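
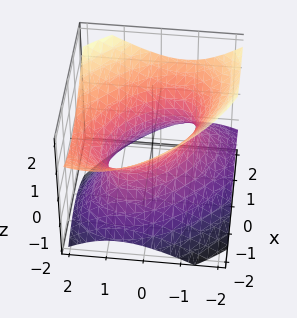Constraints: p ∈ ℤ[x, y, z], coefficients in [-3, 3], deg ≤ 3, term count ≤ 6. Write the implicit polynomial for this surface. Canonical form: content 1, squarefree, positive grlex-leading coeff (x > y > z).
(a) deg p = 2.
(b) Observable constraints: it misses every integer gridline on the z-axis; among the integer gridlines, it crosses the x-axis at x ∈ {-1, 1}.
(c) Putting this together gives p.

2*x^2 + 2*x*y + 2*y^2 - y*z - 3*z^2 - 2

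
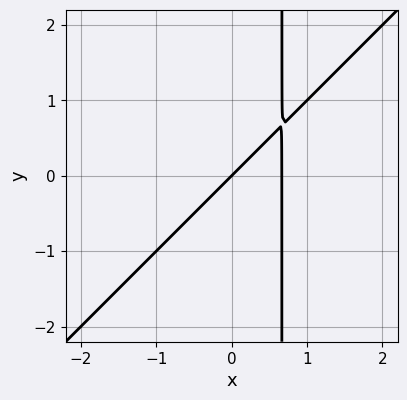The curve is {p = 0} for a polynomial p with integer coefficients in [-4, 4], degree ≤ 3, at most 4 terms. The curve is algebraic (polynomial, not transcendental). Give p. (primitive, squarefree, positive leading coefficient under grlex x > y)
First, degree: the shape is more complex than any degree-1 curve, so deg p = 2.
Then, observable constraints: it crosses the x-axis at the gridline x = 0; it crosses the y-axis at the gridline y = 0.
Finally, matching integer coefficients to the picture gives p.

3*x^2 - 3*x*y - 2*x + 2*y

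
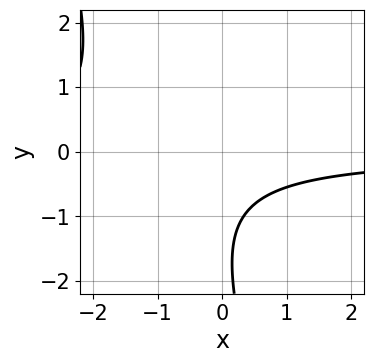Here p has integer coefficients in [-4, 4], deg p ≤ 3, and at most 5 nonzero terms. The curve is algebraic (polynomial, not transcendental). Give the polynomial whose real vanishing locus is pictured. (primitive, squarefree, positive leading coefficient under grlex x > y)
3*x*y + y^2 + 3*y + 3

1. deg p = 2. A generic line meets the curve in up to 2 points.
2. Reading off the gridlines: no y-intercept at any integer in the box; no x-intercept at any integer in the box.
3. Fitting integer coefficients to these (and the overall shape) gives p.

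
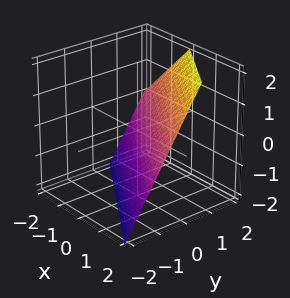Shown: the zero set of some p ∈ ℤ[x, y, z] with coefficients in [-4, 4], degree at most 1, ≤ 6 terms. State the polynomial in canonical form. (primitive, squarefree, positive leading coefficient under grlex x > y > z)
2*x + 3*y - 2*z - 2

First, the degree is 1 — the surface is flat (a plane).
Then, from the axis intercepts and sections: one z-axis crossing is at z = -1; one x-axis crossing is at x = 1.
Finally, solving for integer coefficients yields p as stated.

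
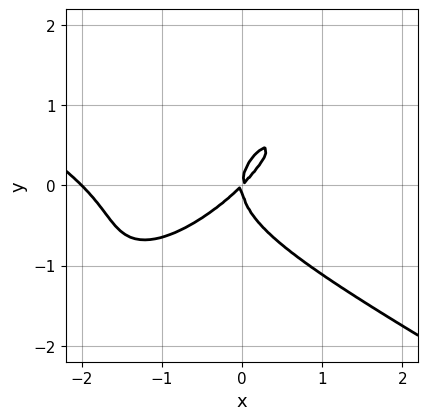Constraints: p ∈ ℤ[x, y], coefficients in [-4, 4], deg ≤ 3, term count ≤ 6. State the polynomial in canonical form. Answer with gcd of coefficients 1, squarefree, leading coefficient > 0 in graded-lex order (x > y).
x^3 - 2*x*y^2 + 2*y^3 + 2*x^2 - 2*x*y

1. The degree is 3 — the shape is more complex than any degree-2 curve.
2. Observable constraints: one y-axis crossing is at y = 0; among the integer gridlines, it crosses the x-axis at x ∈ {-2, 0}.
3. Fitting integer coefficients to these (and the overall shape) gives p.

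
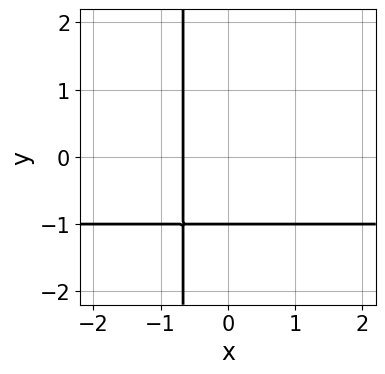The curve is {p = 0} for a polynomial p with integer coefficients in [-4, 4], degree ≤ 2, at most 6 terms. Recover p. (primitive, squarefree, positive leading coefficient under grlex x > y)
(a) deg p = 2. The shape is more complex than any degree-1 curve.
(b) Observable constraints: one y-axis crossing is at y = -1.
(c) Matching integer coefficients to the picture gives p.

3*x*y + 3*x + 2*y + 2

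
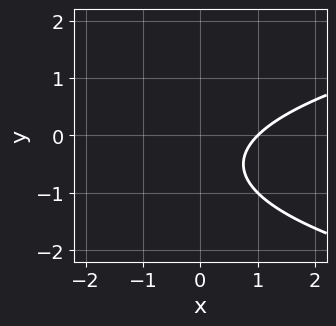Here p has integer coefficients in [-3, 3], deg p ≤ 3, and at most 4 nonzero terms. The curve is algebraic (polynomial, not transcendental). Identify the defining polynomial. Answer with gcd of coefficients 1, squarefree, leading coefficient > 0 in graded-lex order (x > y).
y^2 - x + y + 1

deg p = 2.
Against the integer gridlines: one x-axis crossing is at x = 1; the curve avoids every integer y-axis point in the box.
Assembling these constraints gives the stated polynomial.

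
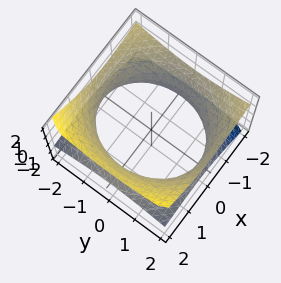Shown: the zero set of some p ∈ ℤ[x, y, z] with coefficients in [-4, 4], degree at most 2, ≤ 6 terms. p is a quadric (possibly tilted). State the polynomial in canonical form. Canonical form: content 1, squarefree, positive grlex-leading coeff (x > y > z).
First, degree: no degree-1 surface has this shape, so deg p = 2.
Next, from the visible intercepts: it misses every integer gridline on the z-axis.
Finally, together with the visible shape, these determine p as stated.

x^2 + 2*x*z + y^2 - 3*z^2 - 3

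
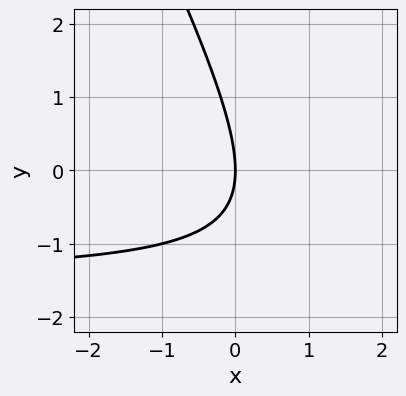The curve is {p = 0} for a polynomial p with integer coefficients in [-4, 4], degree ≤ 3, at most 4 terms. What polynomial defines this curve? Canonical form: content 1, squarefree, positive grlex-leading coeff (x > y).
2*x*y + y^2 + 3*x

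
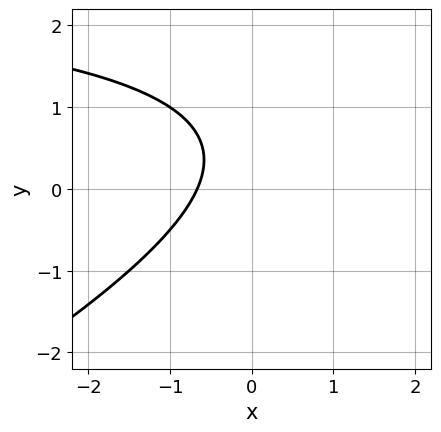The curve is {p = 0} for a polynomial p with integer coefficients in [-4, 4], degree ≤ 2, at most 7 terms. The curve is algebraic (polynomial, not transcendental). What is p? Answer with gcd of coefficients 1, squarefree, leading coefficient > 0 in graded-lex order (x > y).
1. The degree is 2 — the shape is more complex than any degree-1 curve.
2. Observable constraints: it misses every integer gridline on the y-axis.
3. Matching integer coefficients to the picture gives p.

x*y - 2*y^2 - 3*x + 2*y - 2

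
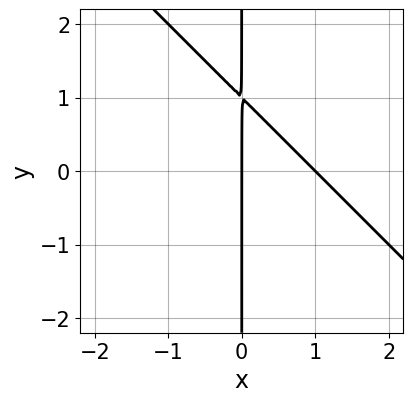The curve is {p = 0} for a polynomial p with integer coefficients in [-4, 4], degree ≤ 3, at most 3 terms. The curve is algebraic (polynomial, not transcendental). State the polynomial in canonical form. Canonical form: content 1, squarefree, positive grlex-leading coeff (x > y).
x^2 + x*y - x

First, degree: a generic line meets the curve in up to 2 points, so deg p = 2.
Next, observable constraints: among the integer gridlines, it crosses the x-axis at x ∈ {0, 1}; the visible y-axis segment lies entirely on the curve.
Finally, these observations pin down the coefficients.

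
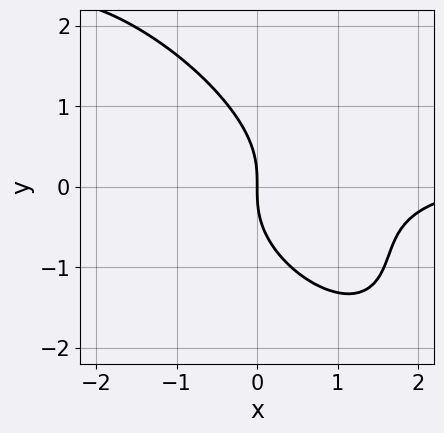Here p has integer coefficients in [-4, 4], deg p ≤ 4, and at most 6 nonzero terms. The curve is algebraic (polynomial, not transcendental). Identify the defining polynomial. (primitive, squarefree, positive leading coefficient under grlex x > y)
2*x^2*y + 3*x*y^2 + 2*y^3 - x^2 + 3*x

1. The degree is 3 — no degree-2 curve has this shape.
2. Observable constraints: one x-axis crossing is at x = 0; it crosses the y-axis at the gridline y = 0.
3. Assembling these constraints gives the stated polynomial.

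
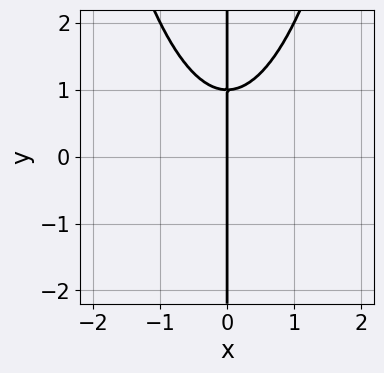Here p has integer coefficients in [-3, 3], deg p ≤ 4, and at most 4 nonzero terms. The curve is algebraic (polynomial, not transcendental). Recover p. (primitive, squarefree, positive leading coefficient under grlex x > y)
x^3 - x*y + x

1. deg p = 3. No degree-2 curve has this shape.
2. Reading off the gridlines: the visible y-axis segment lies entirely on the curve; it crosses the x-axis at the gridline x = 0.
3. Putting this together gives p.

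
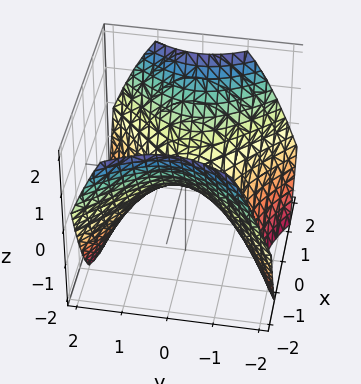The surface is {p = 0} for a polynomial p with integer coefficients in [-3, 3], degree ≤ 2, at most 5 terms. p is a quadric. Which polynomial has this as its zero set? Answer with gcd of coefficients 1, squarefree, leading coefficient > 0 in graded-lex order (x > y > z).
(a) The degree is 2 — a hyperbolic paraboloid; a quadric.
(b) Symmetries: it's symmetric under x → −x, forcing even powers of x; the y ↦ −y reflection is a symmetry, so y appears only in even powers.
(c) Against the integer gridlines: it meets the y-axis at y = 0 (among the integer gridlines); it crosses the z-axis at the gridline z = 0.
(d) Fitting integer coefficients to these (and the overall shape) gives p.

2*x^2 - 2*y^2 - 3*z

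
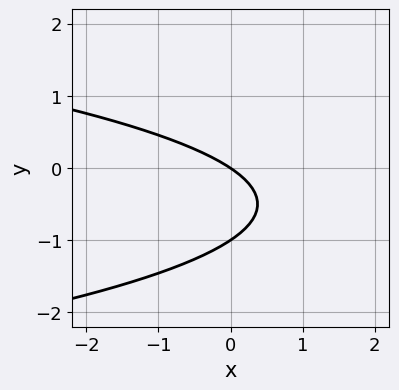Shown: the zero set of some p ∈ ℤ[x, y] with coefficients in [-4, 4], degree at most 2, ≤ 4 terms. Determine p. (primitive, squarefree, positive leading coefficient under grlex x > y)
3*y^2 + 2*x + 3*y

Degree: no degree-1 curve has this shape, so deg p = 2.
Reading off the gridlines: it meets the x-axis at x = 0 (among the integer gridlines); among the integer gridlines, it crosses the y-axis at y ∈ {-1, 0}.
The integer polynomial consistent with all of this is the stated p.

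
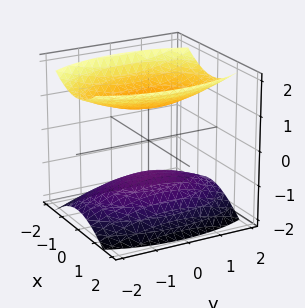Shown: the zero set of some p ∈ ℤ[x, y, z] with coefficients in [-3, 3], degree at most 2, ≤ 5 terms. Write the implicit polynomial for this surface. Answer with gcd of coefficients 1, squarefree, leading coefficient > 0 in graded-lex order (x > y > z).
1. The picture has 2 separate pieces. Treating them together as one polynomial.
2. deg p = 2. Two separate bowl-shaped sheets opening away from each other; a quadric.
3. Symmetries: the z ↦ −z reflection is a symmetry, so z appears only in even powers; mirror symmetry x ↦ −x ⇒ only even powers of x; the y ↦ −y reflection is a symmetry, so y appears only in even powers.
4. Against the integer gridlines: among the integer gridlines, it crosses the z-axis at z ∈ {-1, 1}; it misses every integer gridline on the x-axis; it misses every integer gridline on the y-axis.
5. The integer polynomial consistent with all of this is the stated p.

3*x^2 + y^2 - 3*z^2 + 3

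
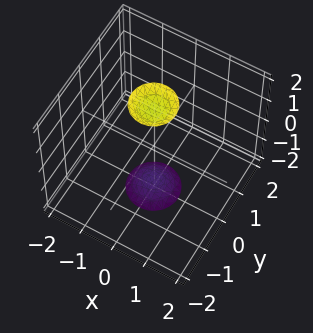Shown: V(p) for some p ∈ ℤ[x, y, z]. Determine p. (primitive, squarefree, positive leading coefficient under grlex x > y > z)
3*x^2 + 3*y^2 - z^2 + 3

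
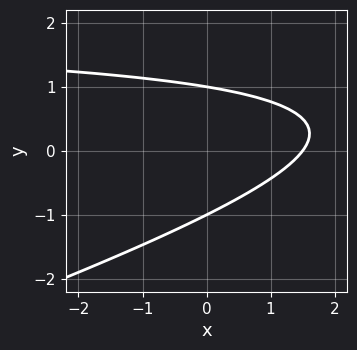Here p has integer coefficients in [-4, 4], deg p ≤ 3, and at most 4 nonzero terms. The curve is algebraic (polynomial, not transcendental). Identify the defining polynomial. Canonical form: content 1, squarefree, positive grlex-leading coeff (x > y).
x*y - 3*y^2 - 2*x + 3

(a) deg p = 2. No degree-1 curve has this shape.
(b) Checking where it meets the axes: the y-axis gridline crossings are at y ∈ {-1, 1}.
(c) Solving for integer coefficients yields p as stated.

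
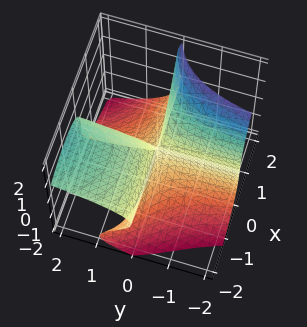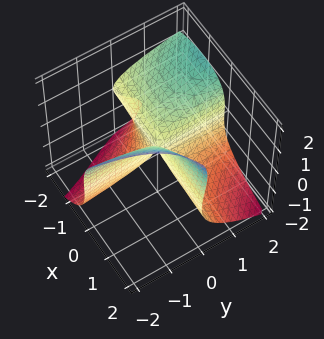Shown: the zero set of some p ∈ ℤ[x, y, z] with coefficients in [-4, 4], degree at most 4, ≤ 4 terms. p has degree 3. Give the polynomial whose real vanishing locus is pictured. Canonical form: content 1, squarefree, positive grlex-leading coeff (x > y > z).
Degree: the shape is more complex than any degree-2 surface, so deg p = 3.
From the axis intercepts and sections: the visible x-axis segment lies entirely on the surface; one z-axis crossing is at z = 0; every point of the y-axis in the box is on the surface.
Assembling these constraints gives the stated polynomial.

x^2*y - x*z^2 + z^3 + 3*x*y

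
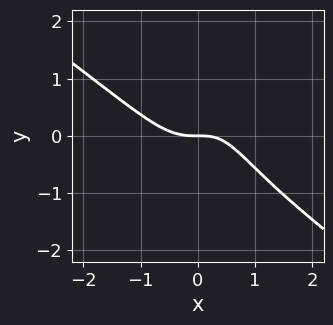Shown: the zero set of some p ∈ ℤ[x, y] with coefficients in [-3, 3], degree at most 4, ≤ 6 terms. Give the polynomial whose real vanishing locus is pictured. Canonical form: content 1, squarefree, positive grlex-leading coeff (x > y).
2*x^3 + 2*x^2*y - x*y^2 - x*y + 2*y

First, deg p = 3. The shape is more complex than any degree-2 curve.
Then, observable constraints: it crosses the x-axis at the gridline x = 0; one y-axis crossing is at y = 0.
Finally, solving for integer coefficients yields p as stated.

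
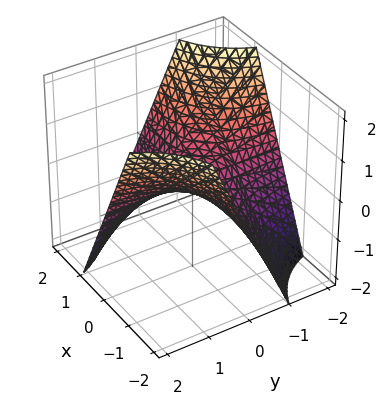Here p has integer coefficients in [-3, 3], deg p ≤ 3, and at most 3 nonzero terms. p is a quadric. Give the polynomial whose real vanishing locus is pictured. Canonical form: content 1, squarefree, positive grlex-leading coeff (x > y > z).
First, deg p = 2. A hyperbolic paraboloid; a quadric.
Then, checking where it meets the axes: it meets the z-axis at z = 0 (among the integer gridlines); every point of the x-axis in the box is on the surface.
Finally, matching integer coefficients to the picture gives p. Check: (0, -1, 0) on the y-axis lies on the surface, and p(0, -1, 0) = 0. ✓

x*y + z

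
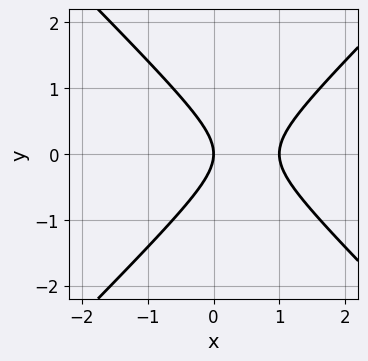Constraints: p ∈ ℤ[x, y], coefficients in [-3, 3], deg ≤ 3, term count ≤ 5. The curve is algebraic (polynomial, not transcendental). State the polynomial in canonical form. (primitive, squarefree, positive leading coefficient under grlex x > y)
x^2 - y^2 - x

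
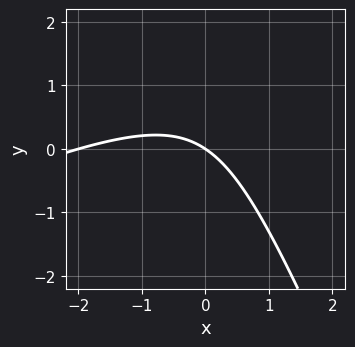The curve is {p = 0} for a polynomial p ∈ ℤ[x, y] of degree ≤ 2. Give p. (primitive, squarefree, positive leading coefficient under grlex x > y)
(a) deg p = 2.
(b) From the axis intercepts and sections: it meets the y-axis at y = 0 (among the integer gridlines); the x-axis gridline crossings are at x ∈ {-2, 0}.
(c) Fitting integer coefficients to these (and the overall shape) gives p.

x^2 - 2*x*y - y^2 + 2*x + 3*y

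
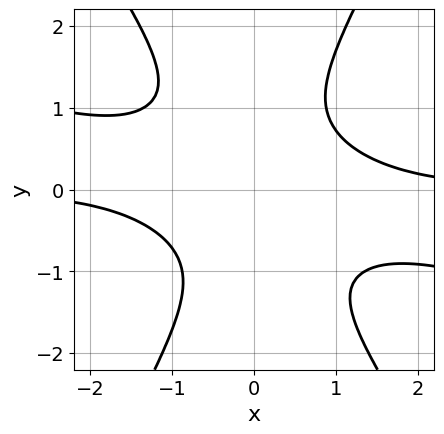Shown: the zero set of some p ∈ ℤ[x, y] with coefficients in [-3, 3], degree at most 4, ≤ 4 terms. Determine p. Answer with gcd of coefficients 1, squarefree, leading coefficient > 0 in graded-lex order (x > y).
x^3*y + 3*x^2*y^2 - y^4 - 2

(a) Degree: the shape is more complex than any degree-3 curve, so deg p = 4.
(b) Reading off the gridlines: it misses every integer gridline on the y-axis; it misses every integer gridline on the x-axis.
(c) Solving for integer coefficients yields p as stated.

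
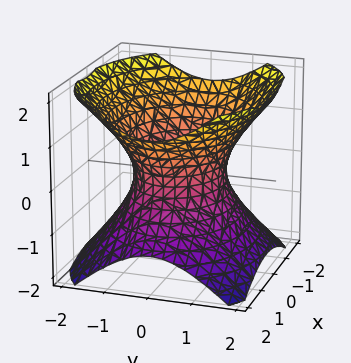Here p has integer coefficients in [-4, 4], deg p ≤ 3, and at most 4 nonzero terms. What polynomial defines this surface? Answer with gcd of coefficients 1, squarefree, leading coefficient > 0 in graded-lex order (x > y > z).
1. deg p = 2.
2. Symmetries: mirror symmetry y ↦ −y ⇒ only even powers of y; it's symmetric under z → −z, forcing even powers of z; it's symmetric under x → −x, forcing even powers of x.
3. Reading off the gridlines: among the integer gridlines, it crosses the y-axis at y ∈ {-1, 1}; it misses every integer gridline on the z-axis.
4. Matching integer coefficients to the picture gives p.

2*x^2 + 3*y^2 - 3*z^2 - 3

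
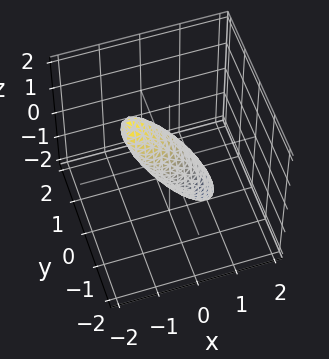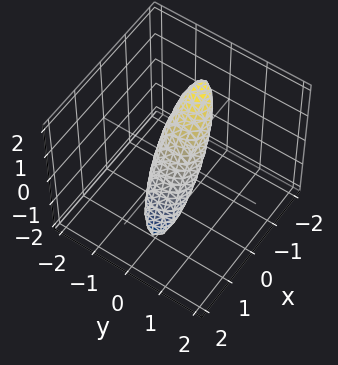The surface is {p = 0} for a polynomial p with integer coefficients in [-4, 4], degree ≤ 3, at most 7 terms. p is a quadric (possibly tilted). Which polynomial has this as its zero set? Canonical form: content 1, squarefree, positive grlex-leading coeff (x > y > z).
3*x^2 + 3*x*z + 3*y^2 + z^2 - 1

Degree: no degree-1 surface has this shape, so deg p = 2.
Checking where it meets the axes: the z-axis gridline crossings are at z ∈ {-1, 1}.
These observations pin down the coefficients.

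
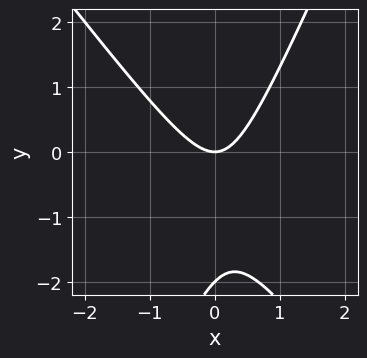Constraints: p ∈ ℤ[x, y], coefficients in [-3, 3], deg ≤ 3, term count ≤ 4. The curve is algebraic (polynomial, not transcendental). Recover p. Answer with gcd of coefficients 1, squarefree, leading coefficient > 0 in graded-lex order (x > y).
3*x^2 + x*y - y^2 - 2*y

1. The degree is 2 — the shape is more complex than any degree-1 curve.
2. Reading off the gridlines: it crosses the x-axis at the gridline x = 0; among the integer gridlines, it crosses the y-axis at y ∈ {-2, 0}.
3. These observations pin down the coefficients.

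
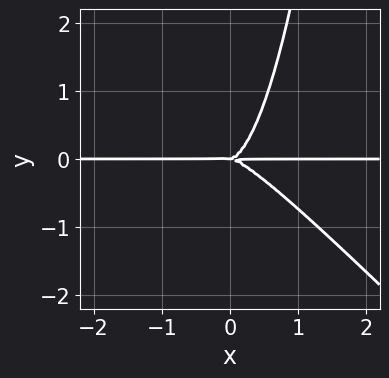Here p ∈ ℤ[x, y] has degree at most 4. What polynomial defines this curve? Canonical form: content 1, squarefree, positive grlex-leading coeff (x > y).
2*x^3*y + 2*x^2*y^2 - y^3

(a) The degree is 4 — a generic line meets the curve in up to 4 points.
(b) From the axis intercepts and sections: it meets the y-axis at y = 0 (among the integer gridlines); the visible x-axis segment lies entirely on the curve.
(c) Solving for integer coefficients yields p as stated.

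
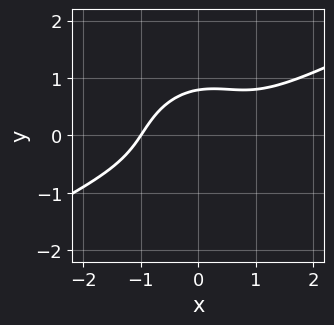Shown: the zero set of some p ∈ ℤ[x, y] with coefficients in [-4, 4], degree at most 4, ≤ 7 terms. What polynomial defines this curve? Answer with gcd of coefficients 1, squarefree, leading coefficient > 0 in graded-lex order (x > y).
x^3 - 2*x^2*y + x*y^2 - 2*y^3 + 1

1. The degree is 3 — no degree-2 curve has this shape.
2. Reading off the gridlines: one x-axis crossing is at x = -1.
3. The integer polynomial consistent with all of this is the stated p.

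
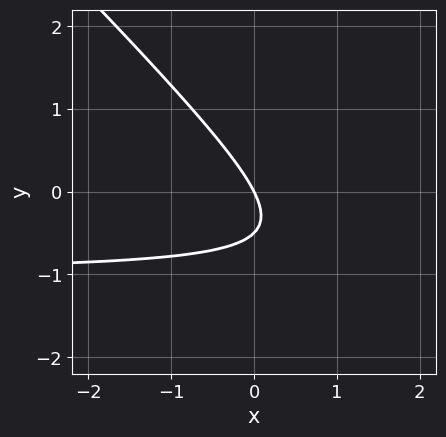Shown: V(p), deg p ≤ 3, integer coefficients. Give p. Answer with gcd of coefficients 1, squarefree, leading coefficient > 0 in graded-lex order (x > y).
2*x*y + 2*y^2 + 2*x + y

1. deg p = 2. The shape is more complex than any degree-1 curve.
2. Checking where it meets the axes: it crosses the x-axis at the gridline x = 0; it meets the y-axis at y = 0 (among the integer gridlines).
3. Together with the visible shape, these determine p as stated.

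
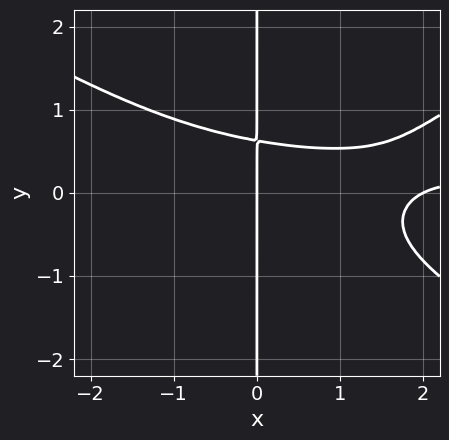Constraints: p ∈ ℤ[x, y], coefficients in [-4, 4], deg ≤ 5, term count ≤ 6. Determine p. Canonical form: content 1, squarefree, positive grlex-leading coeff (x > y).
x^3*y - 3*x*y^3 - x^2 - 2*x*y + 2*x

Degree: no degree-3 curve has this shape, so deg p = 4.
Observable constraints: among the integer gridlines, it crosses the x-axis at x ∈ {0, 2}; the visible y-axis segment lies entirely on the curve.
Together with the visible shape, these determine p as stated.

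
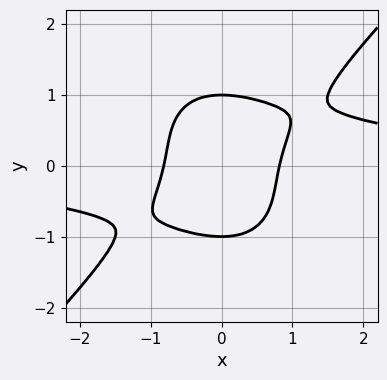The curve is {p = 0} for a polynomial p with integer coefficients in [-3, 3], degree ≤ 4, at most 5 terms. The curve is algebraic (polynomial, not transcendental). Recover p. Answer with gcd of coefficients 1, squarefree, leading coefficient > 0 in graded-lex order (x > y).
First, deg p = 4.
Then, checking where it meets the axes: the y-axis gridline crossings are at y ∈ {-1, 1}.
Finally, assembling these constraints gives the stated polynomial.

2*x^3*y - 2*y^4 - 3*x^2 + 2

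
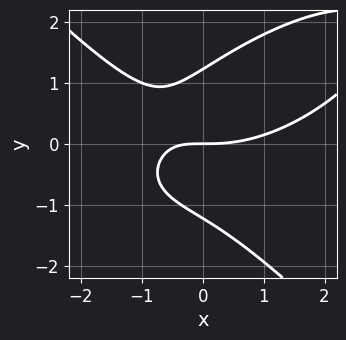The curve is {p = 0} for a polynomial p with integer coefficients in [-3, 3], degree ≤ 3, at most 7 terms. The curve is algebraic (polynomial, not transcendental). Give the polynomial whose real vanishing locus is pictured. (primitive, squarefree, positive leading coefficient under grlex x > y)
x^3 - x^2*y + 2*y^3 - 3*x*y - 3*y

(a) Degree: no degree-2 curve has this shape, so deg p = 3.
(b) Reading off the gridlines: one x-axis crossing is at x = 0; one y-axis crossing is at y = 0.
(c) Assembling these constraints gives the stated polynomial.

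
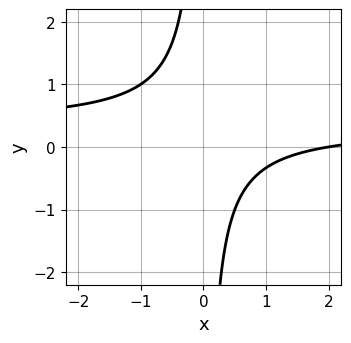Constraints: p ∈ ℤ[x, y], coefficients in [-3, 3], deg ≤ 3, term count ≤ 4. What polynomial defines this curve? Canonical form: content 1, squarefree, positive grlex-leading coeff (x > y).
First, degree: the shape is more complex than any degree-1 curve, so deg p = 2.
Next, against the integer gridlines: it crosses the x-axis at the gridline x = 2; no y-intercept at any integer in the box.
Finally, the integer polynomial consistent with all of this is the stated p.

3*x*y - x + 2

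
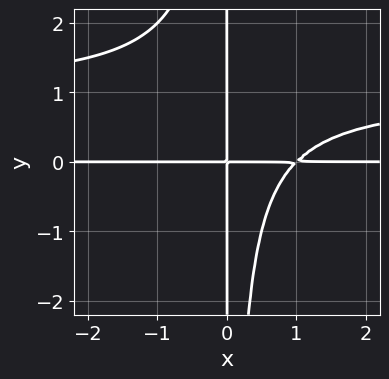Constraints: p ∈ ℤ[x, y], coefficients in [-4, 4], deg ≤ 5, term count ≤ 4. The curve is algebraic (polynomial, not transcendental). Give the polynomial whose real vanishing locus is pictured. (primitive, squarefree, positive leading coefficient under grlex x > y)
x^2*y^2 - x^2*y + x*y

First, the degree is 4 — no degree-3 curve has this shape.
Then, against the integer gridlines: the visible y-axis segment lies entirely on the curve; the visible x-axis segment lies entirely on the curve.
Finally, assembling these constraints gives the stated polynomial.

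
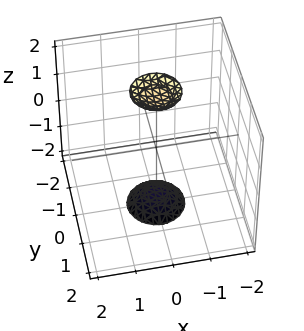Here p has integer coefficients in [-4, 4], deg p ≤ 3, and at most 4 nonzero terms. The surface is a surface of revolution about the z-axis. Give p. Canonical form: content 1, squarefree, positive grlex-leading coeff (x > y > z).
3*x^2 + 3*y^2 - z^2 + 3

First, the picture has 2 separate pieces.
Then, deg p = 2.
Then, by symmetry, every cross-section ⟂ z is a circle, so x, y appear only via x² + y².
Next, observable constraints: the surface avoids every integer x-axis point in the box; it misses every integer gridline on the y-axis; a circular section at z = -2 has radius between 0 and 1.
Finally, together with the visible shape, these determine p as stated.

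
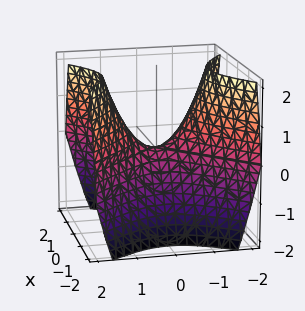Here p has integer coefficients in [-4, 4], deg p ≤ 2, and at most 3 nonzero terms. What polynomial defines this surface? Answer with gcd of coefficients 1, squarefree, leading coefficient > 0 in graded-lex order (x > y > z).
First, the degree is 2 — a saddle surface; a quadric.
Then, symmetries: the y ↦ −y reflection is a symmetry, so y appears only in even powers; it's symmetric under x → −x, forcing even powers of x.
Then, checking where it meets the axes: it crosses the x-axis at the gridline x = 0; it meets the y-axis at y = 0 (among the integer gridlines); it meets the z-axis at z = 0 (among the integer gridlines).
Finally, fitting integer coefficients to these (and the overall shape) gives p.

x^2 - y^2 + z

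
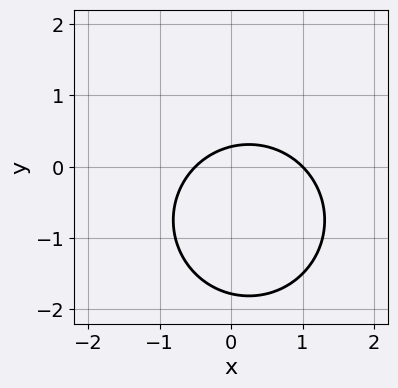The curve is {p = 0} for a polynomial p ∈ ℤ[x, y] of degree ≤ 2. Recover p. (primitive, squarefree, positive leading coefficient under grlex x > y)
2*x^2 + 2*y^2 - x + 3*y - 1

First, degree: a generic line meets the curve in up to 2 points, so deg p = 2.
Then, checking where it meets the axes: one x-axis crossing is at x = 1.
Finally, fitting integer coefficients to these (and the overall shape) gives p.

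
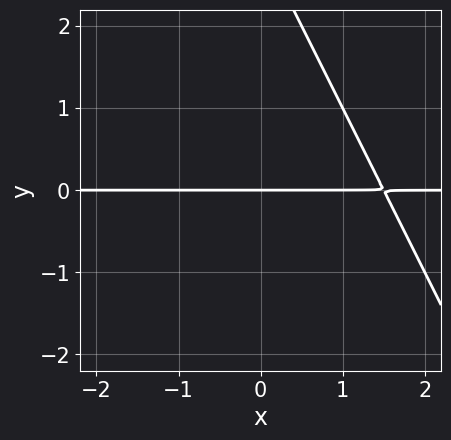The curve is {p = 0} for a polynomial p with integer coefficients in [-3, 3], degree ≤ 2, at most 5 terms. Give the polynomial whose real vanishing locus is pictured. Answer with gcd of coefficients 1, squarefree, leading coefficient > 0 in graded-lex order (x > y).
2*x*y + y^2 - 3*y

1. deg p = 2. No degree-1 curve has this shape.
2. From the visible intercepts: the visible x-axis segment lies entirely on the curve; one y-axis crossing is at y = 0.
3. These observations pin down the coefficients.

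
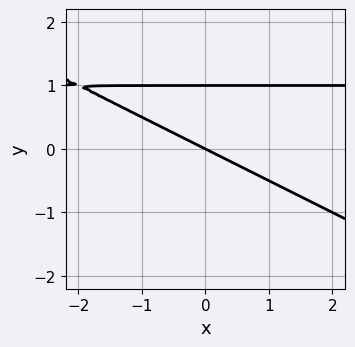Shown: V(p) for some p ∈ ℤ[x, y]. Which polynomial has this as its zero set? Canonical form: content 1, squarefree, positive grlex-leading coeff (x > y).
x*y + 2*y^2 - x - 2*y

First, deg p = 2. No degree-1 curve has this shape.
Then, reading off the gridlines: one x-axis crossing is at x = 0; among the integer gridlines, it crosses the y-axis at y ∈ {0, 1}.
Finally, the integer polynomial consistent with all of this is the stated p.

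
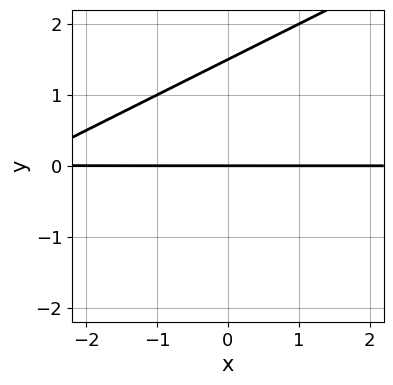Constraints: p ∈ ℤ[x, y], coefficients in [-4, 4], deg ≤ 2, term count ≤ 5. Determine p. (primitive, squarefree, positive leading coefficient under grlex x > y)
x*y - 2*y^2 + 3*y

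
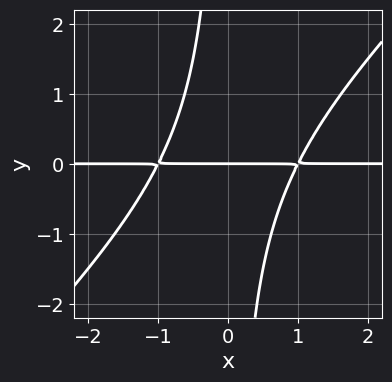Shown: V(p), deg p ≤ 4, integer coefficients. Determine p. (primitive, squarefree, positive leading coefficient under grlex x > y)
x^2*y - x*y^2 - y

First, the degree is 3 — no degree-2 curve has this shape.
Next, from the visible intercepts: one y-axis crossing is at y = 0; the visible x-axis segment lies entirely on the curve.
Finally, together with the visible shape, these determine p as stated.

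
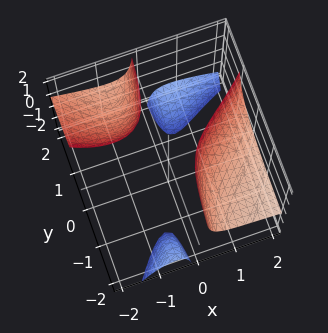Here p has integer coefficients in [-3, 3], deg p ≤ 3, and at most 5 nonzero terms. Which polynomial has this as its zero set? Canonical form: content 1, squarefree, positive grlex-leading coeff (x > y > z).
First, there are 4 components. They look like related sheets of one shape, so recover p as a whole.
Next, the degree is 3 — no degree-2 surface has this shape.
Then, from the axis intercepts and sections: no y-intercept at any integer in the box; the surface avoids every integer z-axis point in the box.
Finally, together with the visible shape, these determine p as stated.

x^3 + 2*x^2*z - 3*x*y*z - 3*x^2 - 2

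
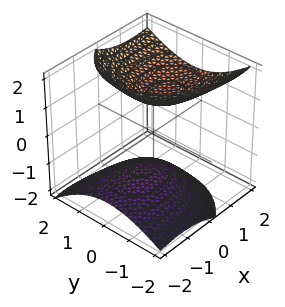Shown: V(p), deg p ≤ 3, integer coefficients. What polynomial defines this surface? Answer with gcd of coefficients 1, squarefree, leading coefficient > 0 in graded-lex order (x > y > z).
2*x^2 - 3*x*z + 3*y^2 - y*z - 3*z^2 + 3

(a) I count 2 distinct pieces. Treating them together as one polynomial.
(b) deg p = 2. The shape is more complex than any degree-1 surface.
(c) Against the integer gridlines: the z-axis gridline crossings are at z ∈ {-1, 1}; it misses every integer gridline on the y-axis; no x-intercept at any integer in the box.
(d) Solving for integer coefficients yields p as stated.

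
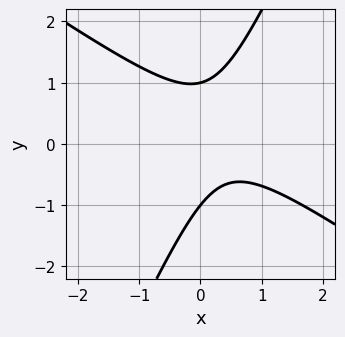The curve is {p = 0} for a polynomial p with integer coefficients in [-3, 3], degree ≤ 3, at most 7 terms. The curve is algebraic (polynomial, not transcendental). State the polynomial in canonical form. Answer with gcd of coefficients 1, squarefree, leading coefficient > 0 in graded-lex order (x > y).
3*x^2 + 3*x*y - 2*y^2 - 2*x + 2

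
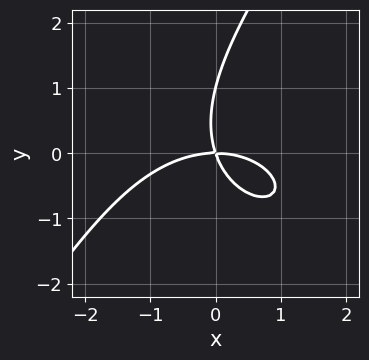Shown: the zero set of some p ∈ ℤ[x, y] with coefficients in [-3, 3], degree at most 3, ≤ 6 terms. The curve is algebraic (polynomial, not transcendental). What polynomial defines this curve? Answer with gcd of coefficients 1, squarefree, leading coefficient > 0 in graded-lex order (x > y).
x^3 + x*y^2 - y^3 + 3*x*y + y^2

(a) The degree is 3 — a generic line meets the curve in up to 3 points.
(b) From the axis intercepts and sections: one x-axis crossing is at x = 0; among the integer gridlines, it crosses the y-axis at y ∈ {0, 1}.
(c) These observations pin down the coefficients.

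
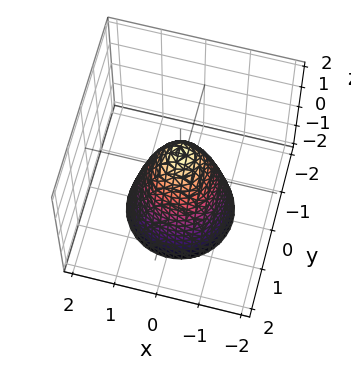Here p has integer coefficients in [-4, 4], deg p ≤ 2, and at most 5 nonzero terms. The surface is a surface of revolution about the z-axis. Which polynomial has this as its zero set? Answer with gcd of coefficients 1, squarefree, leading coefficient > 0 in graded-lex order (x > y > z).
2*x^2 + 2*y^2 + z - 1

1. The degree is 2 — no degree-1 surface has this shape.
2. Symmetries: rotational symmetry about the z-axis ⇒ p depends on x, y only through x² + y².
3. Checking where it meets the axes: it meets the z-axis at z = 1 (among the integer gridlines); a circular section at z = 0 has radius between 0 and 1.
4. These observations pin down the coefficients.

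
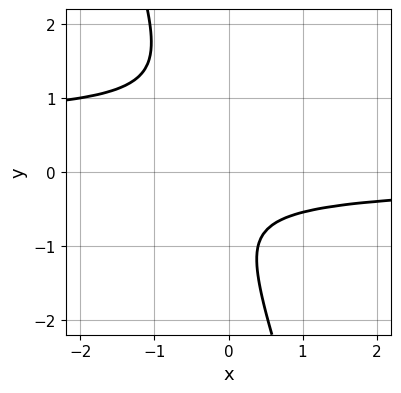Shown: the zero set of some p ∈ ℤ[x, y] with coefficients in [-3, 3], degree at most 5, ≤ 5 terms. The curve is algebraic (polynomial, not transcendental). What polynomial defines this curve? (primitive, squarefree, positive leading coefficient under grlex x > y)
deg p = 4.
Checking where it meets the axes: it misses every integer gridline on the x-axis; it misses every integer gridline on the y-axis.
Solving for integer coefficients yields p as stated.

3*x*y^3 + y^4 - 2*x*y^2 + 1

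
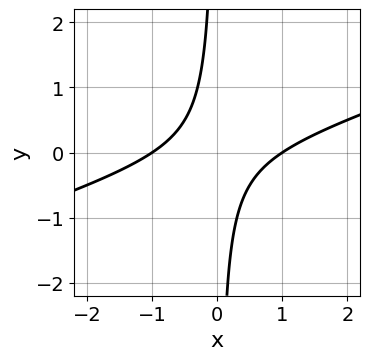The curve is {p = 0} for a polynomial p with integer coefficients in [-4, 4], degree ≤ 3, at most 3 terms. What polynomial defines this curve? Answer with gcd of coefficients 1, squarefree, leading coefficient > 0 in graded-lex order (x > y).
Degree: a generic line meets the curve in up to 2 points, so deg p = 2.
Against the integer gridlines: the x-axis gridline crossings are at x ∈ {-1, 1}; it misses every integer gridline on the y-axis.
These observations pin down the coefficients.

x^2 - 3*x*y - 1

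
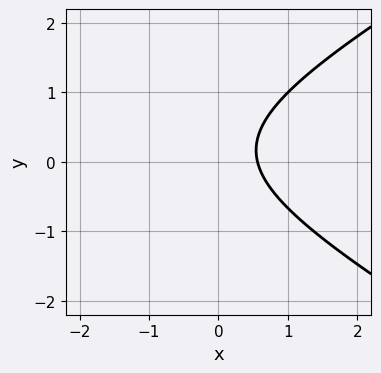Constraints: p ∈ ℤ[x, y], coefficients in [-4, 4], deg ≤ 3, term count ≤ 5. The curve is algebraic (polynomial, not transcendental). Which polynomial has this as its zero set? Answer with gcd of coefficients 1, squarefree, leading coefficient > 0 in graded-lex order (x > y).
x^2 - 3*y^2 + 3*x + y - 2

(a) The degree is 2 — the shape is more complex than any degree-1 curve.
(b) Observable constraints: no y-intercept at any integer in the box.
(c) Matching integer coefficients to the picture gives p.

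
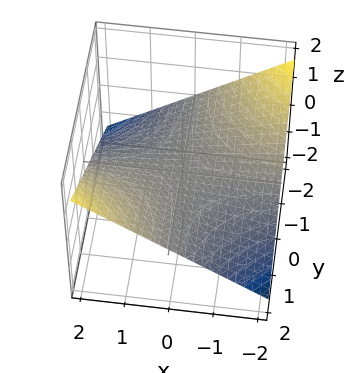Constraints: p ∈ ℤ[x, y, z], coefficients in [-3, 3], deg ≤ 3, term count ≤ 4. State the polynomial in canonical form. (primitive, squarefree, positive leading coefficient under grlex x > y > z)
x*y - 3*z

First, the degree is 2 — a saddle surface; a quadric.
Next, observable constraints: every point of the y-axis in the box is on the surface; it meets the z-axis at z = 0 (among the integer gridlines).
Finally, the integer polynomial consistent with all of this is the stated p.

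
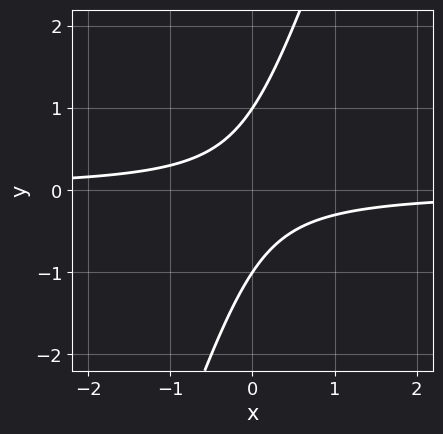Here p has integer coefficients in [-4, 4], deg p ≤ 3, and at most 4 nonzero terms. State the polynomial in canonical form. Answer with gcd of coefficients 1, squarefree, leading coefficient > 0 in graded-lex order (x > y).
deg p = 2. A generic line meets the curve in up to 2 points.
Reading off the gridlines: the y-axis gridline crossings are at y ∈ {-1, 1}; the curve avoids every integer x-axis point in the box.
Solving for integer coefficients yields p as stated.

3*x*y - y^2 + 1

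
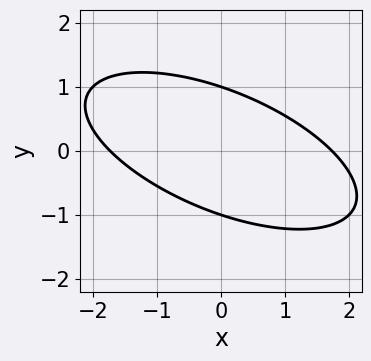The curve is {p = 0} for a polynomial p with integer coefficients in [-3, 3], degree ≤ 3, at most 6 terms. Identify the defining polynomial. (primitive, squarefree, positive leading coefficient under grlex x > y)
1. deg p = 2. The shape is more complex than any degree-1 curve.
2. Observable constraints: the y-axis gridline crossings are at y ∈ {-1, 1}.
3. These observations pin down the coefficients.

x^2 + 2*x*y + 3*y^2 - 3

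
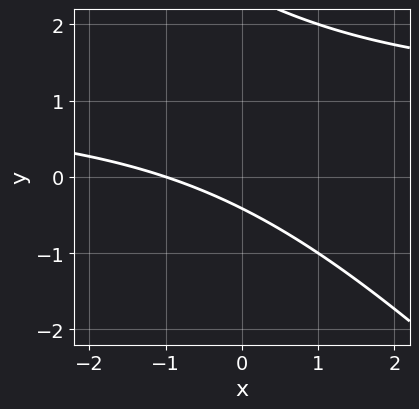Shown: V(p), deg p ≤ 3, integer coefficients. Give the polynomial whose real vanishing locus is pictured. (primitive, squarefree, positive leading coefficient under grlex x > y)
x*y + y^2 - x - 2*y - 1

First, degree: a generic line meets the curve in up to 2 points, so deg p = 2.
Next, from the axis intercepts and sections: one x-axis crossing is at x = -1.
Finally, solving for integer coefficients yields p as stated.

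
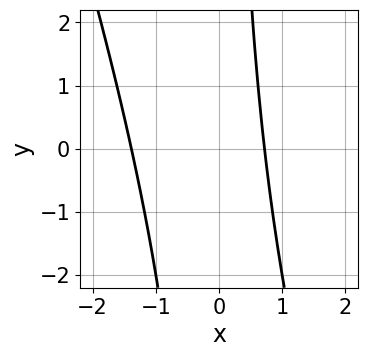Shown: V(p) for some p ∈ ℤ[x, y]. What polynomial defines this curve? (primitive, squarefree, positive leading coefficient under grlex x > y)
3*x^2 + x*y + 2*x - 3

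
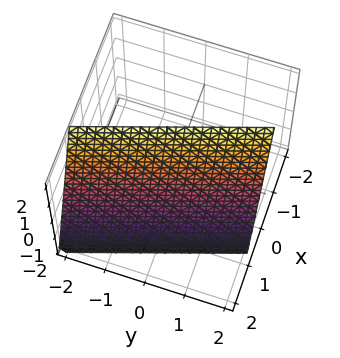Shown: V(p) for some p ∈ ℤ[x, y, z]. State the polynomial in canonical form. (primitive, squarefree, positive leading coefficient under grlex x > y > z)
3*x + y + z - 2

(a) deg p = 1. Every cross-section is a straight line — this is a plane.
(b) Reading off the gridlines: one y-axis crossing is at y = 2; it crosses the z-axis at the gridline z = 2.
(c) The integer polynomial consistent with all of this is the stated p.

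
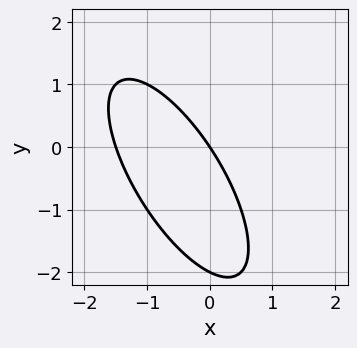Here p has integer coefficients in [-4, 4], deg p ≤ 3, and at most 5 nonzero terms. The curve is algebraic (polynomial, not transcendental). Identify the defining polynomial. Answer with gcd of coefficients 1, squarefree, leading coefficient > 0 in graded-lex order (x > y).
(a) The degree is 2 — the shape is more complex than any degree-1 curve.
(b) Reading off the gridlines: it meets the x-axis at x = 0 (among the integer gridlines); among the integer gridlines, it crosses the y-axis at y ∈ {-2, 0}.
(c) Assembling these constraints gives the stated polynomial.

2*x^2 + 2*x*y + y^2 + 3*x + 2*y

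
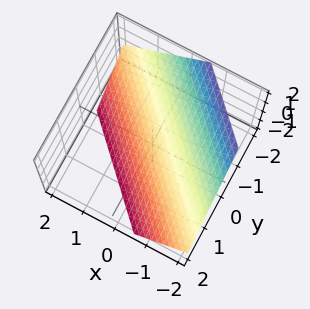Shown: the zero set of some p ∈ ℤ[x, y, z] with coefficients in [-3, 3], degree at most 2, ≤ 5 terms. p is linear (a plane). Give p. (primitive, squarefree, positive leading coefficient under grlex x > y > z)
(a) The degree is 1 — the surface is flat (a plane).
(b) Matching integer coefficients to the picture gives p.

3*x + 3*y + 3*z + 2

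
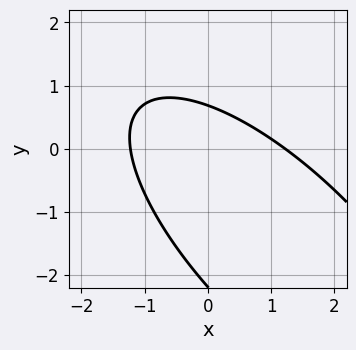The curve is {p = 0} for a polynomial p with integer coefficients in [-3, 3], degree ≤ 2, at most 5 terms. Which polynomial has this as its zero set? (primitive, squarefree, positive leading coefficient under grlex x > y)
First, degree: the shape is more complex than any degree-1 curve, so deg p = 2.
Finally, putting this together gives p.

2*x^2 + 3*x*y + 2*y^2 + 3*y - 3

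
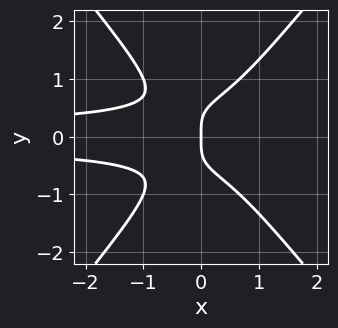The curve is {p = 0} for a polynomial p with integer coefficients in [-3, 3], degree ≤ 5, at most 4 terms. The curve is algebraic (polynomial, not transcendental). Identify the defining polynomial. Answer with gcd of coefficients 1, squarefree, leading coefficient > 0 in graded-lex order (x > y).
First, degree: no degree-3 curve has this shape, so deg p = 4.
Then, symmetries: the y ↦ −y reflection is a symmetry, so y appears only in even powers.
Then, reading off the gridlines: it meets the x-axis at x = 0 (among the integer gridlines); one y-axis crossing is at y = 0.
Finally, together with the visible shape, these determine p as stated.

3*x^2*y^2 - 2*y^4 + x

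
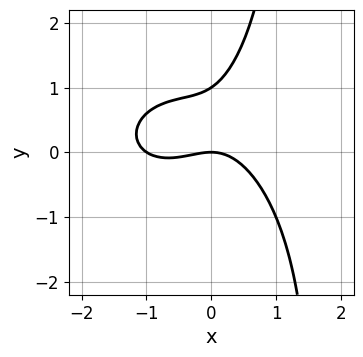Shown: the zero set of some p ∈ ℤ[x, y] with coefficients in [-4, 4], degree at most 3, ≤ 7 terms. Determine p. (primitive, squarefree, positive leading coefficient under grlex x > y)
2*x^3 + 2*x*y^2 + 2*x^2 - 3*y^2 + 3*y

First, the degree is 3 — no degree-2 curve has this shape.
Then, reading off the gridlines: the y-axis gridline crossings are at y ∈ {0, 1}; among the integer gridlines, it crosses the x-axis at x ∈ {-1, 0}.
Finally, matching integer coefficients to the picture gives p.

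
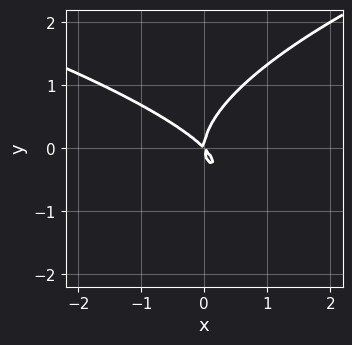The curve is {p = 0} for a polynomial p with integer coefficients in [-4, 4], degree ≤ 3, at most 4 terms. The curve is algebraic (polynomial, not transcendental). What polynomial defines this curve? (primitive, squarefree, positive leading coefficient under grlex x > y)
1. The degree is 3 — no degree-2 curve has this shape.
2. Against the integer gridlines: it crosses the x-axis at the gridline x = 0; it meets the y-axis at y = 0 (among the integer gridlines).
3. Fitting integer coefficients to these (and the overall shape) gives p.

y^3 - x^2 - x*y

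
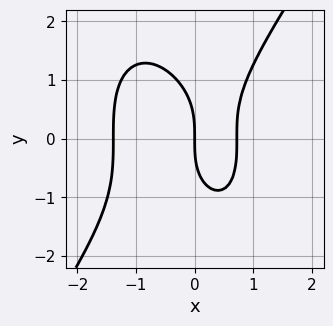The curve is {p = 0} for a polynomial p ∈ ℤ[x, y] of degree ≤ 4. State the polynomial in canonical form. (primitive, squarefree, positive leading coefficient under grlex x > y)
3*x^3 - y^3 + 2*x^2 - 3*x

1. deg p = 3. The shape is more complex than any degree-2 curve.
2. Observable constraints: it meets the y-axis at y = 0 (among the integer gridlines); it crosses the x-axis at the gridline x = 0.
3. Assembling these constraints gives the stated polynomial.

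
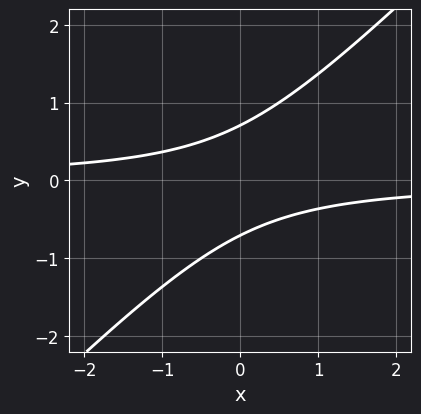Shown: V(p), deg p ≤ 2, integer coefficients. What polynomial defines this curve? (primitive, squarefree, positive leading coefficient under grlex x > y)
2*x*y - 2*y^2 + 1

Degree: a generic line meets the curve in up to 2 points, so deg p = 2.
Checking where it meets the axes: the curve avoids every integer x-axis point in the box.
These observations pin down the coefficients.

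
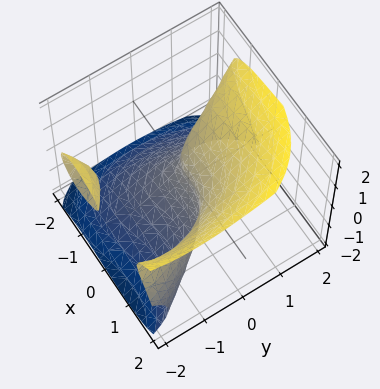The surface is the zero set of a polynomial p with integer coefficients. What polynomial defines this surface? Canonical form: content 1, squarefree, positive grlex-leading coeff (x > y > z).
I count 2 distinct pieces. Treating them together as one polynomial.
The degree is 3 — a generic line meets the surface in up to 3 points.
Reading off the gridlines: one y-axis crossing is at y = 0; it meets the z-axis at z = 0 (among the integer gridlines); it crosses the x-axis at the gridline x = 0.
Fitting integer coefficients to these (and the overall shape) gives p.

2*x^3 + 2*y^2*z - 3*z^3 + 2*x*y + 3*y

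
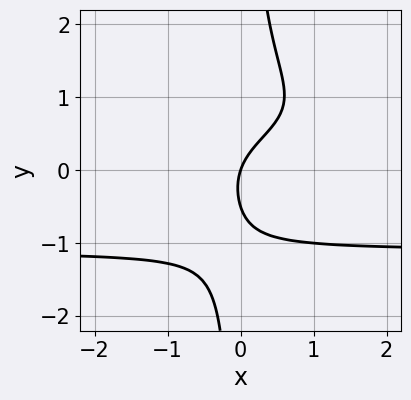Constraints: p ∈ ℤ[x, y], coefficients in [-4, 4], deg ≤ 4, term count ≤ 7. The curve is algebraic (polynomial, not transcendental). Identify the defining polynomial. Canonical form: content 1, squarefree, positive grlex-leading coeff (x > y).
3*x*y^3 - x*y - 2*y^2 + 3*x - y

1. deg p = 4.
2. From the axis intercepts and sections: it crosses the x-axis at the gridline x = 0; one y-axis crossing is at y = 0.
3. Fitting integer coefficients to these (and the overall shape) gives p.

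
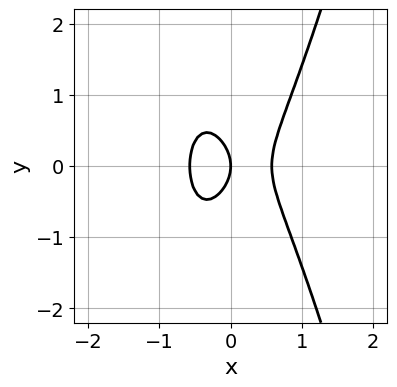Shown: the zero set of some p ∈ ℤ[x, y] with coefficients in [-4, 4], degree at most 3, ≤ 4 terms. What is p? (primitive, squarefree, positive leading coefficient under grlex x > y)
deg p = 3. The shape is more complex than any degree-2 curve.
Symmetries: the y ↦ −y reflection is a symmetry, so y appears only in even powers.
Reading off the gridlines: it meets the y-axis at y = 0 (among the integer gridlines); it meets the x-axis at x = 0 (among the integer gridlines).
Together with the visible shape, these determine p as stated.

3*x^3 - y^2 - x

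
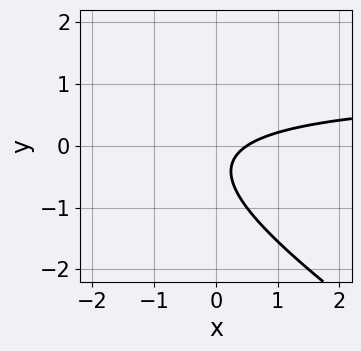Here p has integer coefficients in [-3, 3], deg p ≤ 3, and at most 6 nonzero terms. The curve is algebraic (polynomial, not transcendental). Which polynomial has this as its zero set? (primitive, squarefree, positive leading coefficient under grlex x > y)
2*x*y + 3*y^2 - 2*x + 2*y + 1

Degree: the shape is more complex than any degree-1 curve, so deg p = 2.
Against the integer gridlines: it misses every integer gridline on the y-axis.
These observations pin down the coefficients.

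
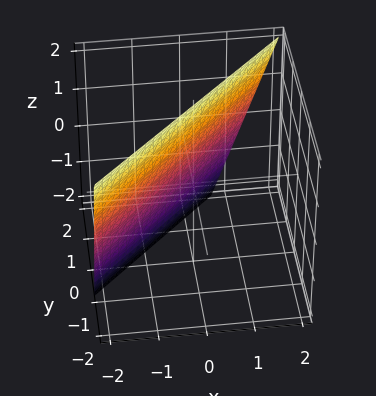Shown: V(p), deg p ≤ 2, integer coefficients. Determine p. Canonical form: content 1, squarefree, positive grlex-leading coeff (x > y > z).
First, degree: every cross-section is a straight line — this is a plane, so deg p = 1.
Then, from the visible intercepts: one z-axis crossing is at z = 2.
Finally, fitting integer coefficients to these (and the overall shape) gives p.

3*x - 3*y - z + 2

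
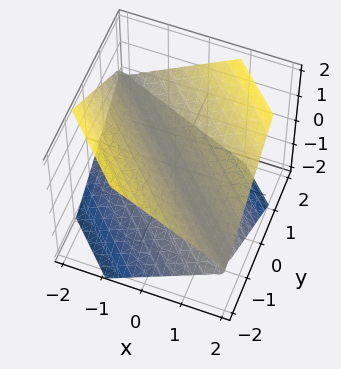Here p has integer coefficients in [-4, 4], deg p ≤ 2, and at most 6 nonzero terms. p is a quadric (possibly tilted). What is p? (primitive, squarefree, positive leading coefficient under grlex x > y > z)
x^2 + 2*x*y + y^2 - 2*z^2

There are 2 components. Treating them together as one polynomial.
The degree is 2 — no degree-1 surface has this shape.
From the visible intercepts: one y-axis crossing is at y = 0; it crosses the z-axis at the gridline z = 0; it crosses the x-axis at the gridline x = 0.
Putting this together gives p.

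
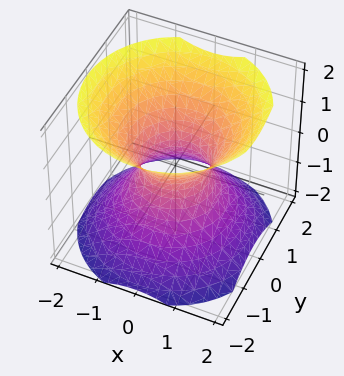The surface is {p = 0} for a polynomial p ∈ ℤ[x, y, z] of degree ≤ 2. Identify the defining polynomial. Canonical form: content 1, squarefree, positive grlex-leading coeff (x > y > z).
First, deg p = 2.
Next, by symmetry, the surface is invariant under rotation about z: p = q(x² + y², z); mirror symmetry z ↦ −z ⇒ only even powers of z.
Next, checking where it meets the axes: the surface avoids every integer z-axis point in the box; a circular section at z = 0 has radius between 0 and 1.
Finally, these observations pin down the coefficients.

3*x^2 + 3*y^2 - 3*z^2 - 2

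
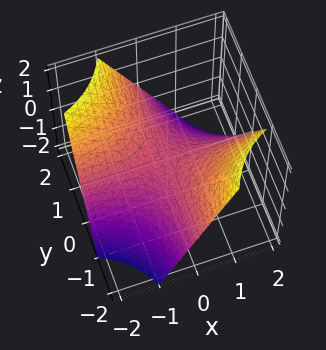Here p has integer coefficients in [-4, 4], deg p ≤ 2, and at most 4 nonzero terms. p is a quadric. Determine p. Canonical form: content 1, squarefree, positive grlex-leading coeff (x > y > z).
deg p = 2. A hyperbolic paraboloid; a quadric.
From the axis intercepts and sections: the visible x-axis segment lies entirely on the surface; every point of the y-axis in the box is on the surface; one z-axis crossing is at z = 0.
The integer polynomial consistent with all of this is the stated p.

x*y + z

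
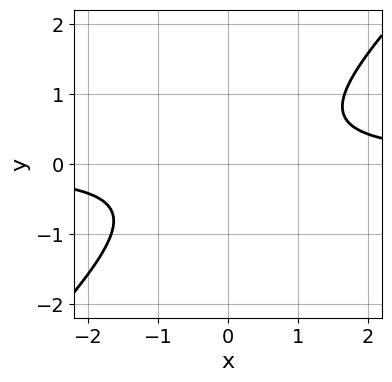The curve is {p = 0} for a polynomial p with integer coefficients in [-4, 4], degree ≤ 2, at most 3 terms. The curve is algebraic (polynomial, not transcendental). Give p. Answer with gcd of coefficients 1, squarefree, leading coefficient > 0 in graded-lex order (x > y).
(a) Degree: no degree-1 curve has this shape, so deg p = 2.
(b) From the visible intercepts: it misses every integer gridline on the x-axis; no y-intercept at any integer in the box.
(c) Together with the visible shape, these determine p as stated.

3*x*y - 3*y^2 - 2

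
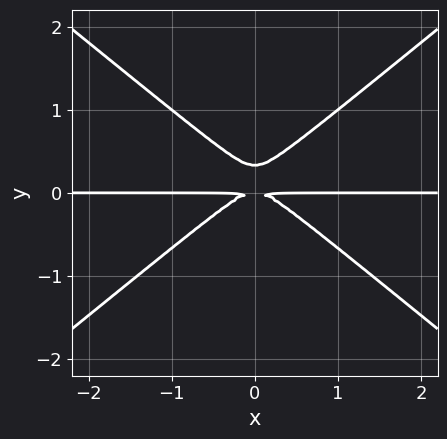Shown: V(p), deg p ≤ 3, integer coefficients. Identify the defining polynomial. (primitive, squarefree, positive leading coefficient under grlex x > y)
2*x^2*y - 3*y^3 + y^2

First, the degree is 3 — no degree-2 curve has this shape.
Then, symmetries: the x ↦ −x reflection is a symmetry, so x appears only in even powers.
Next, checking where it meets the axes: every point of the x-axis in the box is on the curve.
Finally, fitting integer coefficients to these (and the overall shape) gives p.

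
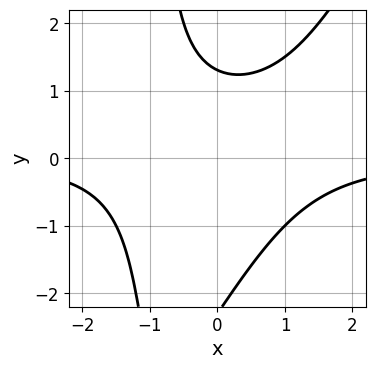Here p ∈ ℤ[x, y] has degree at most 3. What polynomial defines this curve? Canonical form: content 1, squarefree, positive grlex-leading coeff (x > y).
2*x^2*y - x*y^2 - y^2 - y + 3

First, degree: a generic line meets the curve in up to 3 points, so deg p = 3.
Then, from the visible intercepts: it misses every integer gridline on the x-axis.
Finally, the integer polynomial consistent with all of this is the stated p.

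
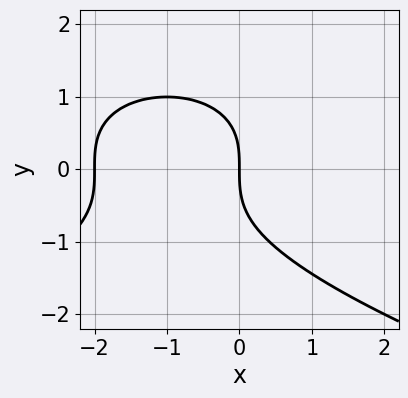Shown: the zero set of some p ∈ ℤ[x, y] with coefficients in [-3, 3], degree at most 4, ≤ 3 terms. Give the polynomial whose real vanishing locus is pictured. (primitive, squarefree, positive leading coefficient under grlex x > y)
First, degree: no degree-2 curve has this shape, so deg p = 3.
Then, checking where it meets the axes: among the integer gridlines, it crosses the x-axis at x ∈ {-2, 0}; it crosses the y-axis at the gridline y = 0.
Finally, putting this together gives p.

y^3 + x^2 + 2*x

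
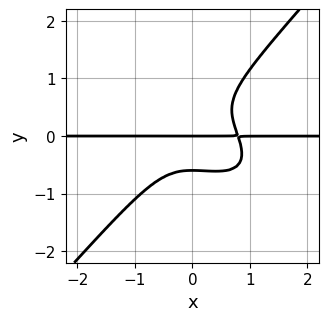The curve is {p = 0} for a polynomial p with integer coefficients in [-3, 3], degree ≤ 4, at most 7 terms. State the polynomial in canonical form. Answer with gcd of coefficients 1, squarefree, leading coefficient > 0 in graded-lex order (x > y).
(a) Degree: no degree-3 curve has this shape, so deg p = 4.
(b) From the visible intercepts: every point of the x-axis in the box is on the curve; one y-axis crossing is at y = 0.
(c) Fitting integer coefficients to these (and the overall shape) gives p.

2*x^3*y + 2*x^2*y^2 - 3*y^4 + y^3 - y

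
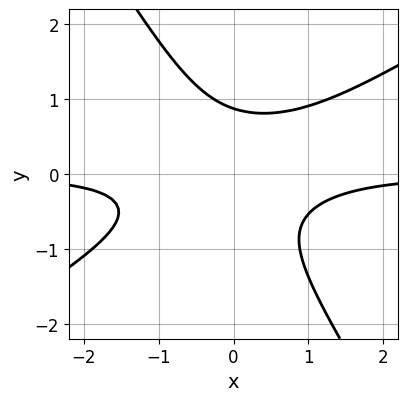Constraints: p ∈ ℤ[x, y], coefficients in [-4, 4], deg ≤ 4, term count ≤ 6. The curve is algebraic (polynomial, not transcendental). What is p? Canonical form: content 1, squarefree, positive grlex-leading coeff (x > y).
3*x^2*y - 3*x*y^2 - 3*y^3 + 2

First, the degree is 3 — a generic line meets the curve in up to 3 points.
Next, checking where it meets the axes: it misses every integer gridline on the x-axis.
Finally, matching integer coefficients to the picture gives p.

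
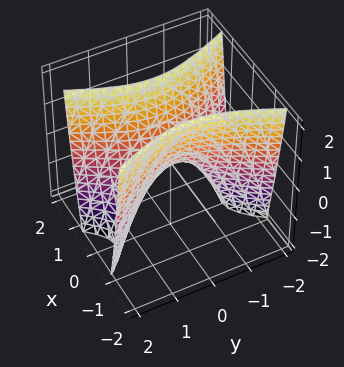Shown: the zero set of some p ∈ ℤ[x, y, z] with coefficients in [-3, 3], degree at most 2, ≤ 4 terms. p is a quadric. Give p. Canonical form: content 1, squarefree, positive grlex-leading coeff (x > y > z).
3*x^2 - y^2 - z

(a) The degree is 2 — a hyperbolic paraboloid; a quadric.
(b) Symmetries: it's symmetric under x → −x, forcing even powers of x; the y ↦ −y reflection is a symmetry, so y appears only in even powers.
(c) Observable constraints: one z-axis crossing is at z = 0; it crosses the x-axis at the gridline x = 0; it meets the y-axis at y = 0 (among the integer gridlines).
(d) Assembling these constraints gives the stated polynomial.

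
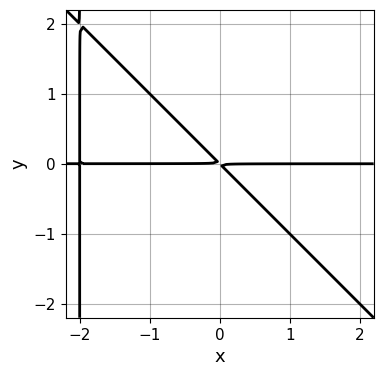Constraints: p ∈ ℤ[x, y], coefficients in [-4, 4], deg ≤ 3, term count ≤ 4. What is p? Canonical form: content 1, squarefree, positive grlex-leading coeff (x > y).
First, deg p = 3.
Next, reading off the gridlines: every point of the x-axis in the box is on the curve.
Finally, solving for integer coefficients yields p as stated.

x^2*y + x*y^2 + 2*x*y + 2*y^2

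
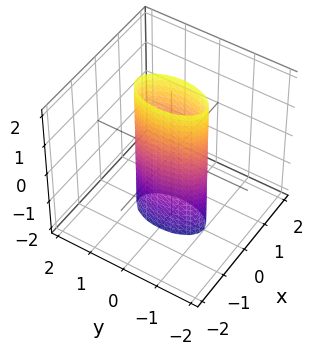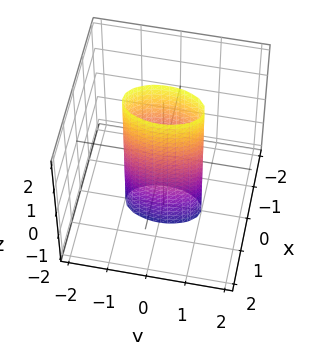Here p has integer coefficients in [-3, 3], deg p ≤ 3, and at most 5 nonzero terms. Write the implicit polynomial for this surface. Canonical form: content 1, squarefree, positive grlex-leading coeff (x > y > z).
3*x^2 + y^2 - 1

First, degree: a cylinder; a quadric, so deg p = 2.
Next, symmetries: mirror symmetry x ↦ −x ⇒ only even powers of x; the y ↦ −y reflection is a symmetry, so y appears only in even powers; the z ↦ −z reflection is a symmetry, so z appears only in even powers.
Then, from the visible intercepts: among the integer gridlines, it crosses the y-axis at y ∈ {-1, 1}; it misses every integer gridline on the z-axis.
Finally, solving for integer coefficients yields p as stated.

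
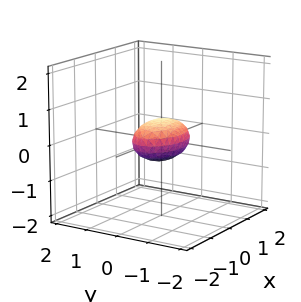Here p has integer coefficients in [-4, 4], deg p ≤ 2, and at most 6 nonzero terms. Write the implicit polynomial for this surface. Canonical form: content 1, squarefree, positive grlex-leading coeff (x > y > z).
x^2 + 2*y^2 + 3*z^2 - 1

The degree is 2 — a closed, bounded, convex surface; a quadric.
Symmetries: mirror symmetry x ↦ −x ⇒ only even powers of x; mirror symmetry y ↦ −y ⇒ only even powers of y; mirror symmetry z ↦ −z ⇒ only even powers of z.
Against the integer gridlines: the x-axis gridline crossings are at x ∈ {-1, 1}.
These observations pin down the coefficients.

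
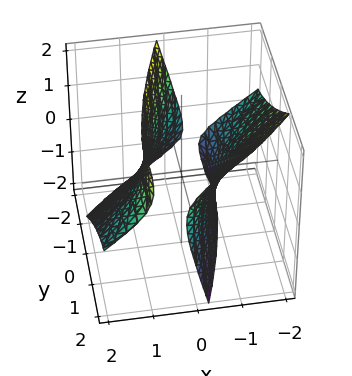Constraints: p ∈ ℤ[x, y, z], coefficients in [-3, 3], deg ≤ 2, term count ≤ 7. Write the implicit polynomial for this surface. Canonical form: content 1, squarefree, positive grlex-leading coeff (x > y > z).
(a) There are 2 components. They look like related sheets of one shape, so recover p as a whole.
(b) Degree: no degree-1 surface has this shape, so deg p = 2.
(c) Observable constraints: the x-axis gridline crossings are at x ∈ {-1, 1}; it misses every integer gridline on the z-axis.
(d) These observations pin down the coefficients.

3*x^2 - 3*x*y + 3*x*z + y^2 - z^2 - 3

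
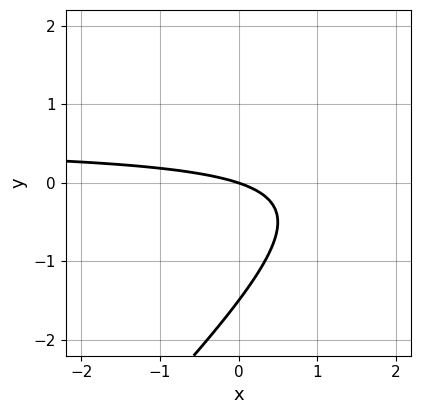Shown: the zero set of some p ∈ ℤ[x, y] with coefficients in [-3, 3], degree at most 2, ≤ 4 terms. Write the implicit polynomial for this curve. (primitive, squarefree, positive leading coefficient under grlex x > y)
2*x*y - 2*y^2 - x - 3*y

The degree is 2 — the shape is more complex than any degree-1 curve.
From the visible intercepts: one y-axis crossing is at y = 0; it crosses the x-axis at the gridline x = 0.
Solving for integer coefficients yields p as stated.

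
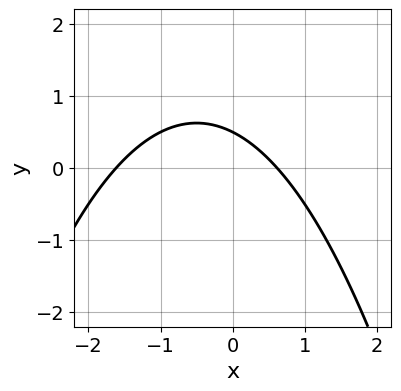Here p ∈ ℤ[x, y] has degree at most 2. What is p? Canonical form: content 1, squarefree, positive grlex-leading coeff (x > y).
(a) The degree is 2 — the shape is more complex than any degree-1 curve.
(b) Putting this together gives p.

x^2 + x + 2*y - 1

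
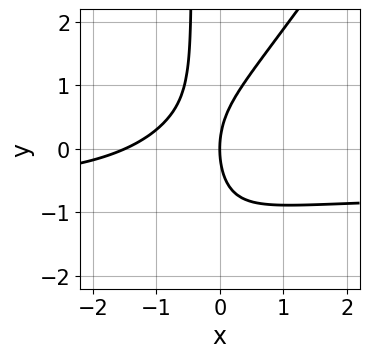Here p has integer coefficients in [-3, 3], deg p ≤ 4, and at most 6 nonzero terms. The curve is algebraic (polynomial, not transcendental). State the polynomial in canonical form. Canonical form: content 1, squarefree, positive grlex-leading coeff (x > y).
3*x^2*y - 2*x*y^2 + 2*x^2 - y^2 + 3*x

(a) deg p = 3.
(b) From the visible intercepts: it meets the y-axis at y = 0 (among the integer gridlines); one x-axis crossing is at x = 0.
(c) Fitting integer coefficients to these (and the overall shape) gives p.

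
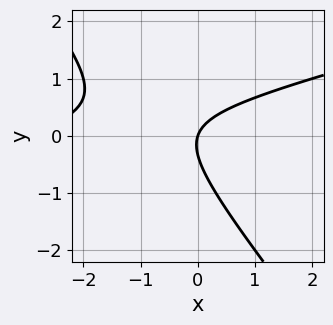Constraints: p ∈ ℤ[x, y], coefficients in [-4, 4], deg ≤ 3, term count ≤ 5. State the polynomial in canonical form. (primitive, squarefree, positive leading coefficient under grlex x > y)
x^2 - 3*x*y - 3*y^2 + 3*x - y

First, deg p = 2. The shape is more complex than any degree-1 curve.
Next, reading off the gridlines: it meets the x-axis at x = 0 (among the integer gridlines); it crosses the y-axis at the gridline y = 0.
Finally, assembling these constraints gives the stated polynomial.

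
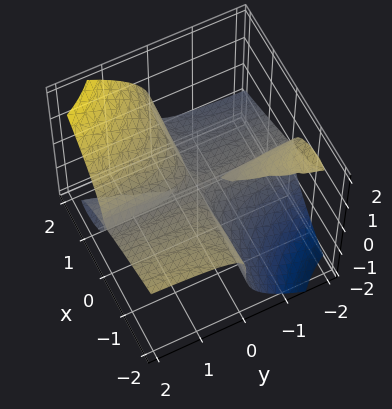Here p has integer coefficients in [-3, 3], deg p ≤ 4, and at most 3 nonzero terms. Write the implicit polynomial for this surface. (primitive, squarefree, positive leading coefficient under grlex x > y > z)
x^2*y + 2*x*y*z - 2*z^3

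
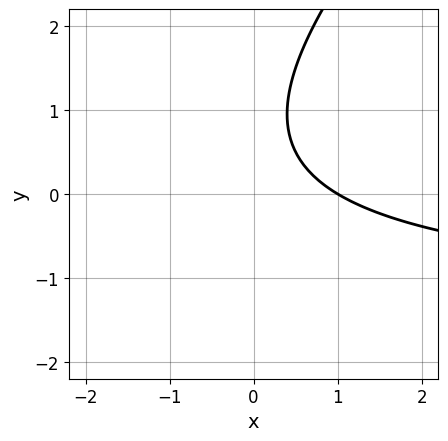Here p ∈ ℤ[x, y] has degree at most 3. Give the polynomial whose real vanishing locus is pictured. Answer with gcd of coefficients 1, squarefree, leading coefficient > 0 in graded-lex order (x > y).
(a) Degree: no degree-1 curve has this shape, so deg p = 2.
(b) From the visible intercepts: it meets the x-axis at x = 1 (among the integer gridlines); the curve avoids every integer y-axis point in the box.
(c) Assembling these constraints gives the stated polynomial.

2*x*y - 2*y^2 + 3*x + 3*y - 3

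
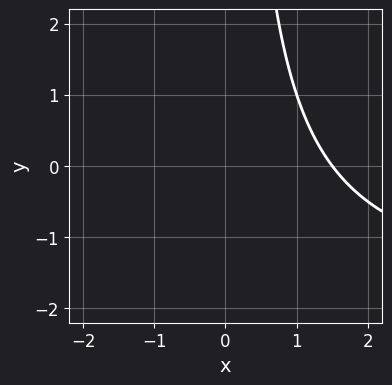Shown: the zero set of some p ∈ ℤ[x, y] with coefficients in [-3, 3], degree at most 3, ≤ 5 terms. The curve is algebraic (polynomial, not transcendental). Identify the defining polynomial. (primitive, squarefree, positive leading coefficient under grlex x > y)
x*y + 2*x - 3

(a) Degree: a generic line meets the curve in up to 2 points, so deg p = 2.
(b) Checking where it meets the axes: no y-intercept at any integer in the box.
(c) Putting this together gives p.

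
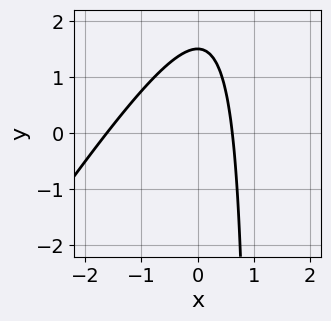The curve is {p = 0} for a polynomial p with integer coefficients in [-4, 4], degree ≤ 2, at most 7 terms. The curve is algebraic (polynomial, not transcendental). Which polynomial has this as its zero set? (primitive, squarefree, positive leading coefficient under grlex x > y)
3*x^2 - 2*x*y + 3*x + 2*y - 3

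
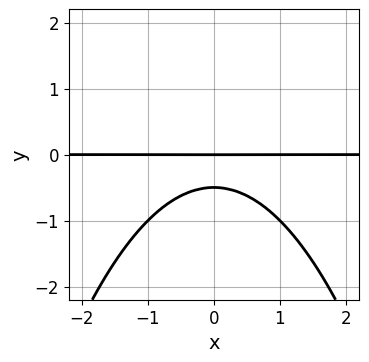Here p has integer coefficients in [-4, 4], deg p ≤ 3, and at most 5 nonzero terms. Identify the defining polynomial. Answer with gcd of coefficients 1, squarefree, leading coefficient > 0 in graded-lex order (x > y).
x^2*y + 2*y^2 + y

1. The degree is 3 — no degree-2 curve has this shape.
2. Symmetries: it's symmetric under x → −x, forcing even powers of x.
3. Observable constraints: it crosses the y-axis at the gridline y = 0; every point of the x-axis in the box is on the curve.
4. The integer polynomial consistent with all of this is the stated p.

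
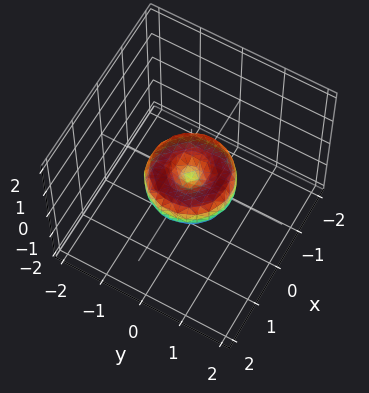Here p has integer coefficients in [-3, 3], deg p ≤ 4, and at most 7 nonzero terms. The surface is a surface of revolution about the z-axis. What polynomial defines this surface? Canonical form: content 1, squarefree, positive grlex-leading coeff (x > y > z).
x^4 + 2*x^2*y^2 + y^4 - x^2 - y^2 + z^2

1. Degree: no degree-3 surface has this shape, so deg p = 4.
2. Symmetries: rotational symmetry about the z-axis ⇒ p depends on x, y only through x² + y².
3. From the axis intercepts and sections: among the integer gridlines, it crosses the y-axis at y ∈ {-1, 0, 1}; it crosses the z-axis at the gridline z = 0.
4. The integer polynomial consistent with all of this is the stated p. Check: (1, 0, 0) on the x-axis lies on the surface, and p(1, 0, 0) = 0. ✓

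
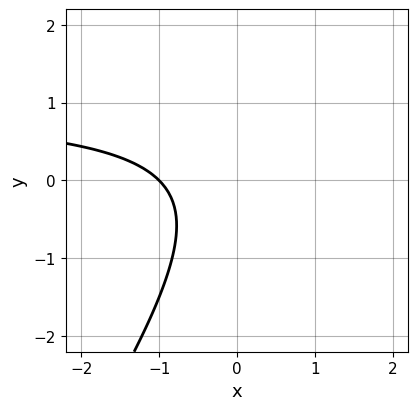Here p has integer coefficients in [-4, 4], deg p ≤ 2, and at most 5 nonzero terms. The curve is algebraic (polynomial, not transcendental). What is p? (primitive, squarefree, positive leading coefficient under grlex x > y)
3*x*y - 2*y^2 - 3*x - 3

(a) Degree: the shape is more complex than any degree-1 curve, so deg p = 2.
(b) From the visible intercepts: it crosses the x-axis at the gridline x = -1; it misses every integer gridline on the y-axis.
(c) Putting this together gives p.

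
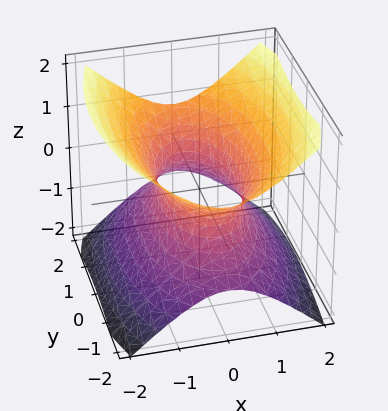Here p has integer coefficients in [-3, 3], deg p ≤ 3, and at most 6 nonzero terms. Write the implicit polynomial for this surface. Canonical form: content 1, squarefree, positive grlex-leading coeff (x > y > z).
3*x^2 + y^2 - 3*z^2 - 2

The degree is 2 — one connected sheet with a waist; a quadric.
Symmetries: the x ↦ −x reflection is a symmetry, so x appears only in even powers; it's symmetric under z → −z, forcing even powers of z; it's symmetric under y → −y, forcing even powers of y.
Reading off the gridlines: no z-intercept at any integer in the box.
The integer polynomial consistent with all of this is the stated p.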